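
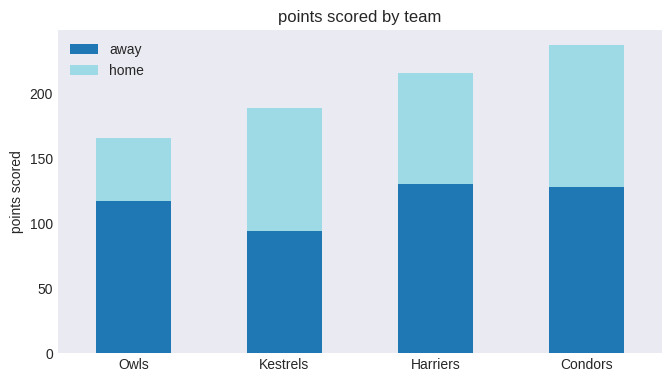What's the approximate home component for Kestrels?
home top ≈ 180, bottom ≈ 100; segment ≈ 80.

≈ 80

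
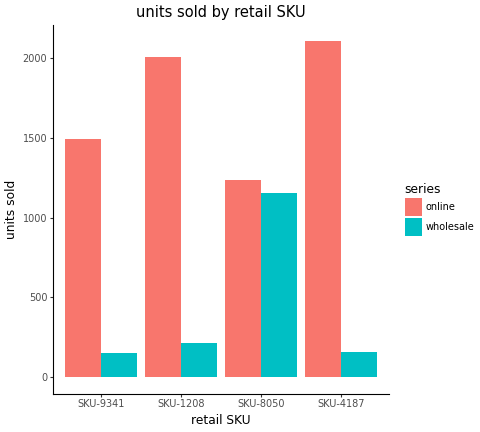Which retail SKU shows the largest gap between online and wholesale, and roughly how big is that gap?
SKU-4187: online ≈ 2200, wholesale ≈ 200 → gap ≈ 2000. Next-largest (SKU-1208) is only ≈ 1800.

SKU-4187, ≈ 2000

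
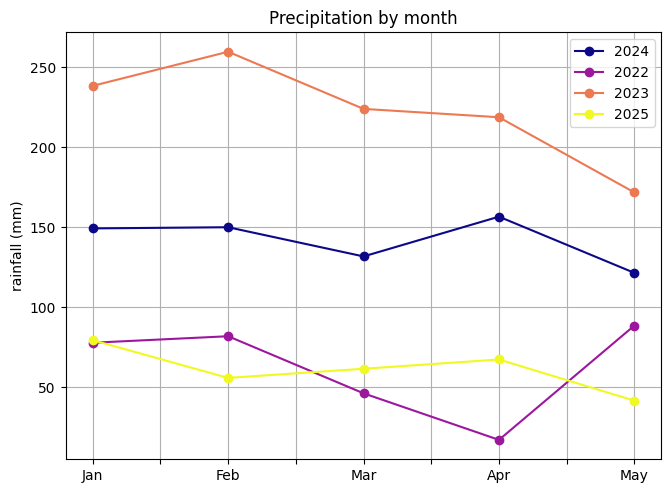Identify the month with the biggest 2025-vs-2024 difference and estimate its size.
Feb, ≈ 100 mm

Feb: 2025 ≈ 50, 2024 ≈ 150 → gap ≈ 100. Next-largest (Apr) is only ≈ 75.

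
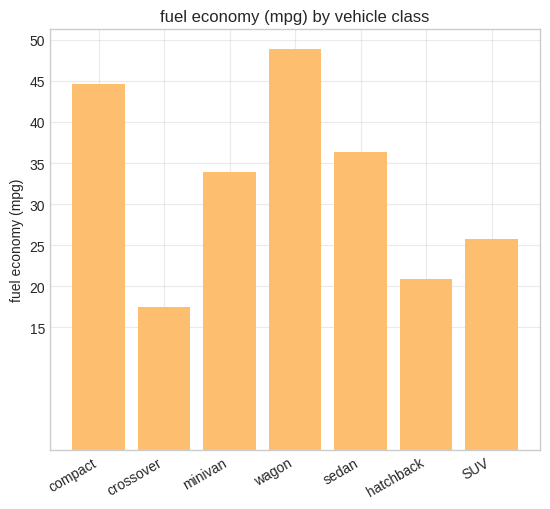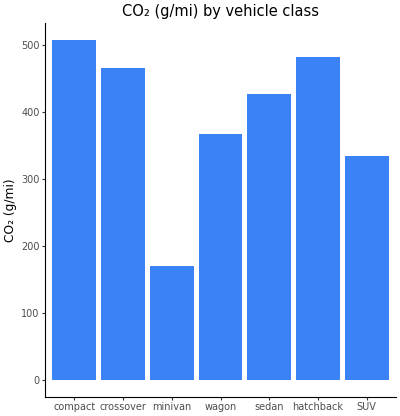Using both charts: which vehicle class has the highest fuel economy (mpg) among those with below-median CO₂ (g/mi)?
wagon

Chart 2 median CO₂ (g/mi) ≈ 450; below-median vehicle classes: minivan, wagon, SUV. Among those, wagon has the highest fuel economy (mpg) (≈ 50).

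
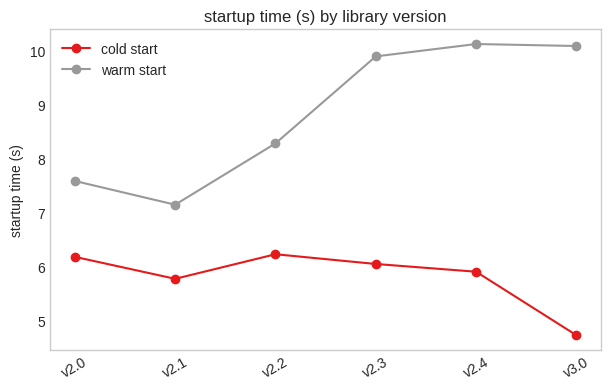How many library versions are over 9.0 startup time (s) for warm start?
3

Above 9.0: v2.3, v2.4, v3.0.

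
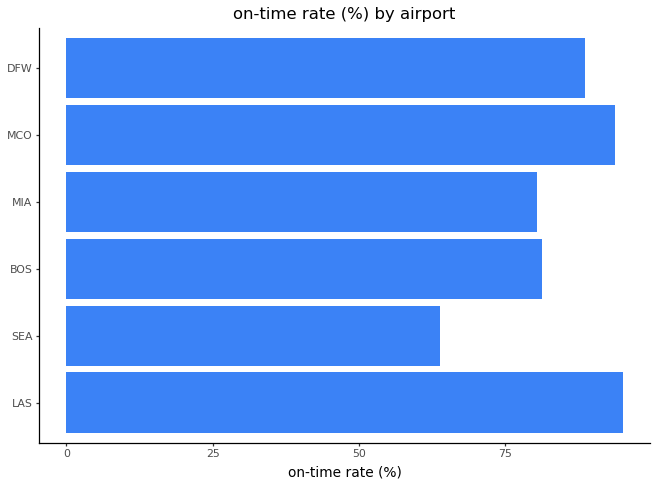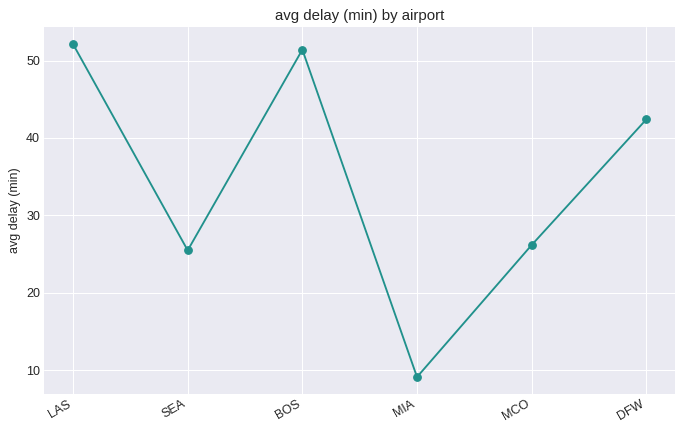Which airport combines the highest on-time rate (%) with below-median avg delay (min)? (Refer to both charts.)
Chart 2 median avg delay (min) ≈ 35; below-median airports: SEA, MIA, MCO. Among those, MCO has the highest on-time rate (%) (≈ 90).

MCO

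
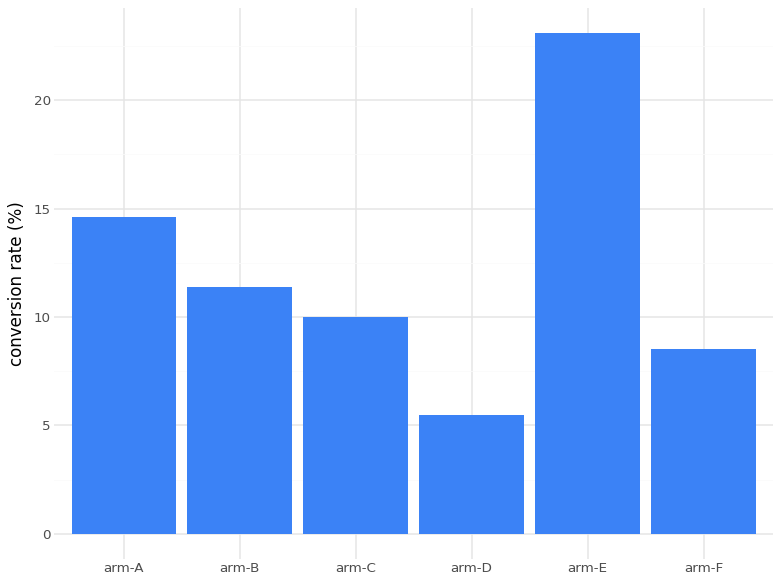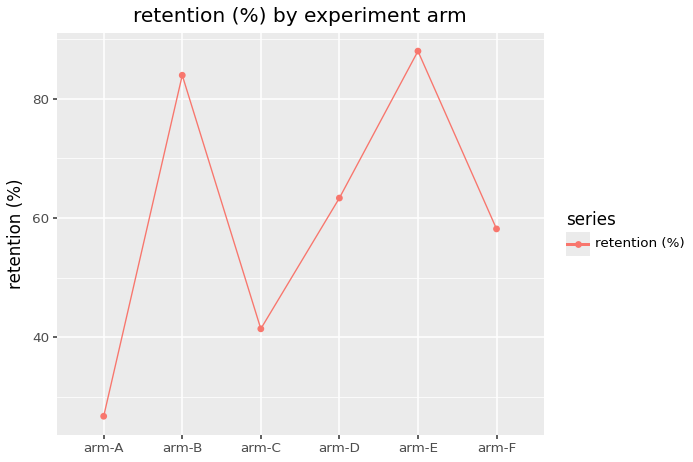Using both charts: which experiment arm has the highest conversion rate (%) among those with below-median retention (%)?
arm-A

Chart 2 median retention (%) ≈ 60; below-median experiment arms: arm-A, arm-C, arm-F. Among those, arm-A has the highest conversion rate (%) (≈ 15).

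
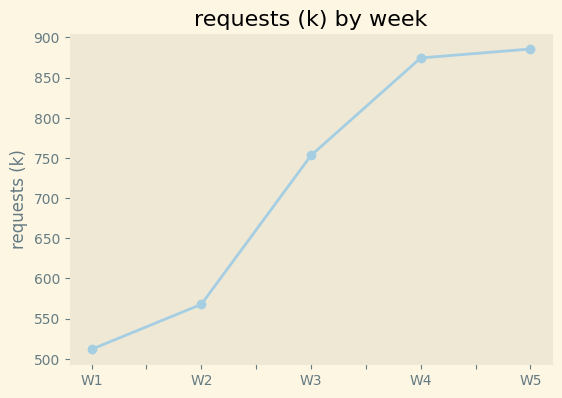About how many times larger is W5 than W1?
W5 ≈ 900, W1 ≈ 500; 900/500 ≈ 1.8.

≈ 1.8×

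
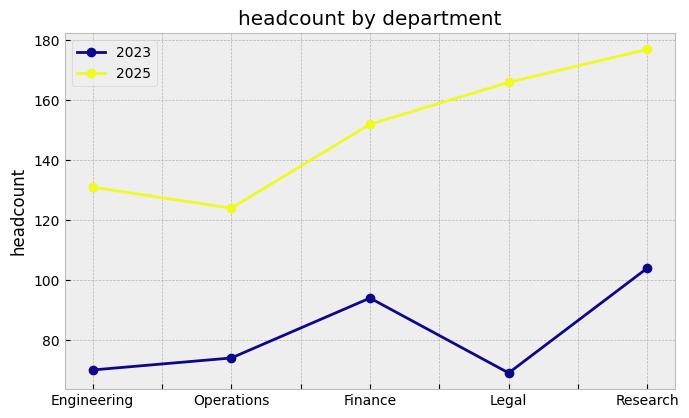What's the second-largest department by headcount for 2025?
Top 3 for 2025: Research ≈ 180, Legal ≈ 170, Finance ≈ 150.

Legal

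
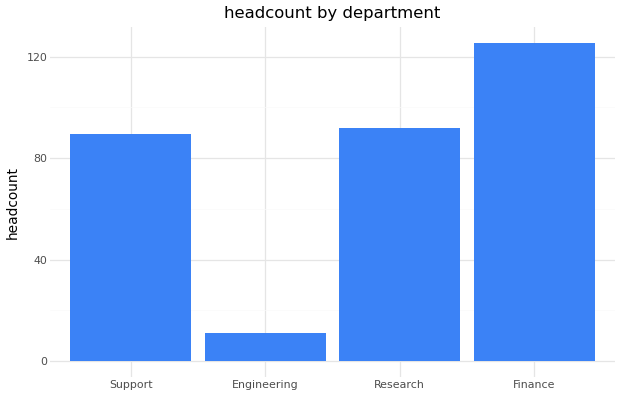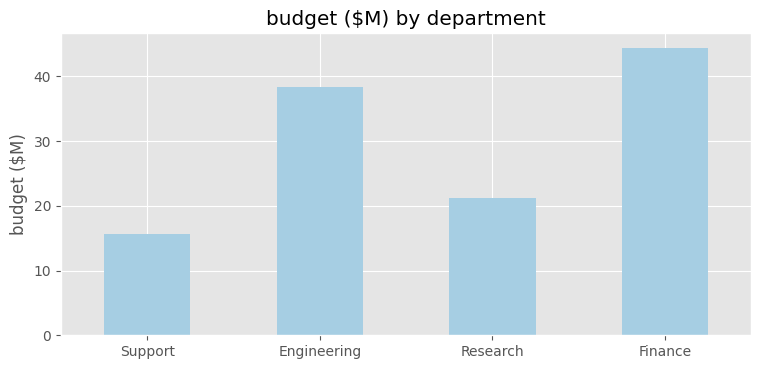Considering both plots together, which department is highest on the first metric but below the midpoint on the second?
Research

Chart 2 median budget ($M) ≈ 30; below-median departments: Support, Research. Among those, Research has the highest headcount (≈ 100).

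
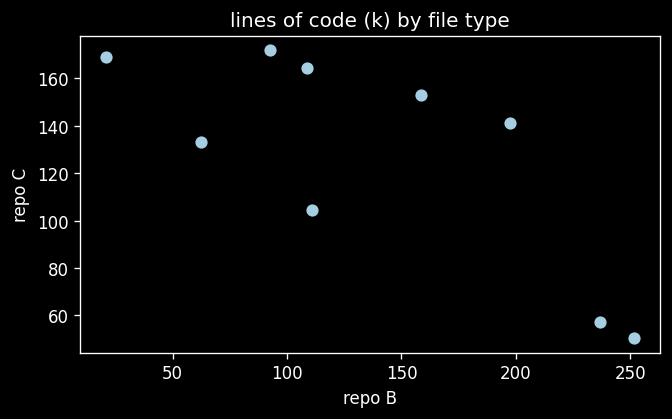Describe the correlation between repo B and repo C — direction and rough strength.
Points are negatively correlated; strong (|r| ≈ 0.8).

negative, strong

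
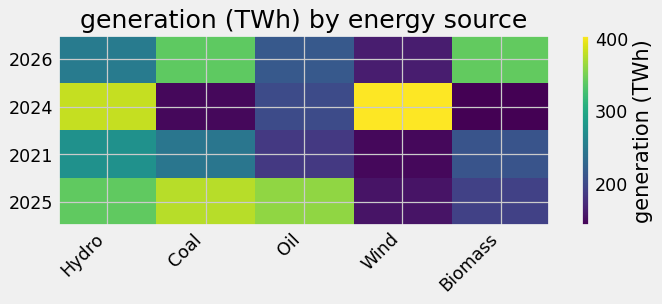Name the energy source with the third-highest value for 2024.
Top 4 for 2024: Wind ≈ 400, Hydro ≈ 375, Oil ≈ 200, Coal ≈ 150.

Oil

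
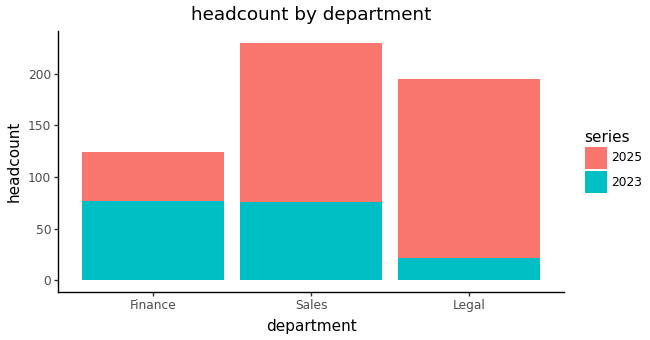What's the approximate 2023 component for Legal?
≈ 20

2023 top ≈ 20, bottom ≈ 0; segment ≈ 20.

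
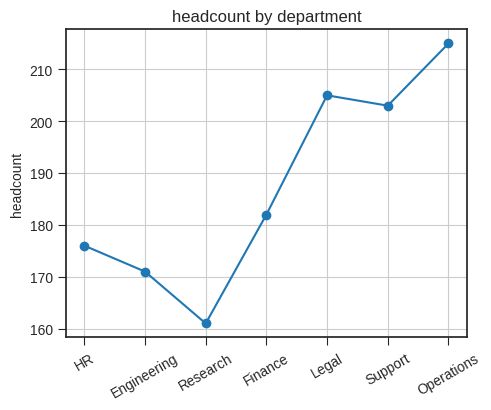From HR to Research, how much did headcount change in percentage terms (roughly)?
≈ -8.6%

HR ≈ 175, Research ≈ 160; (160 − 175) / 175 ≈ -8.6%.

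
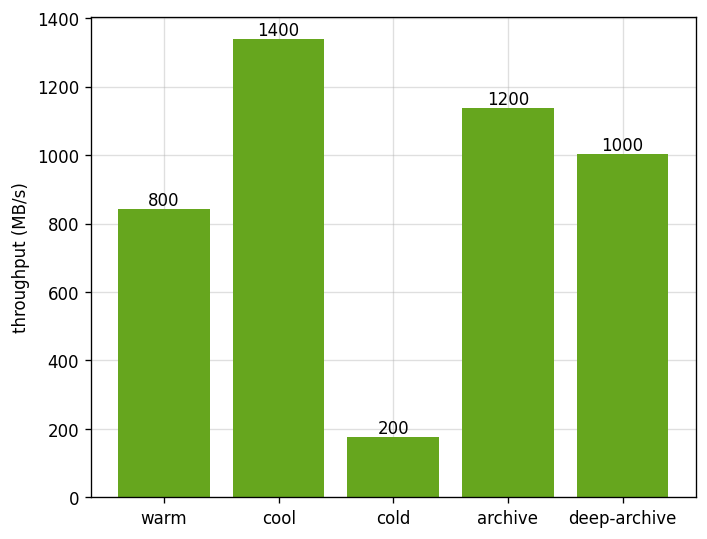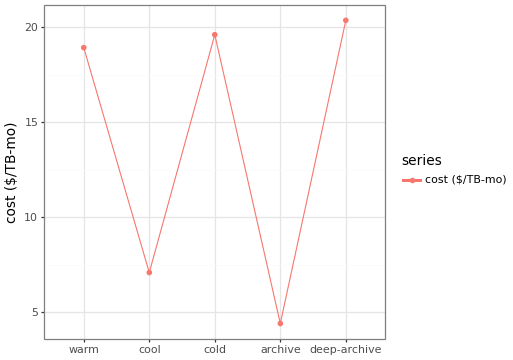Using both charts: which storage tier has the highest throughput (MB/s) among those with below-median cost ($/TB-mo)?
cool

Chart 2 median cost ($/TB-mo) ≈ 18; below-median storage tiers: cool, archive. Among those, cool has the highest throughput (MB/s) (≈ 1400).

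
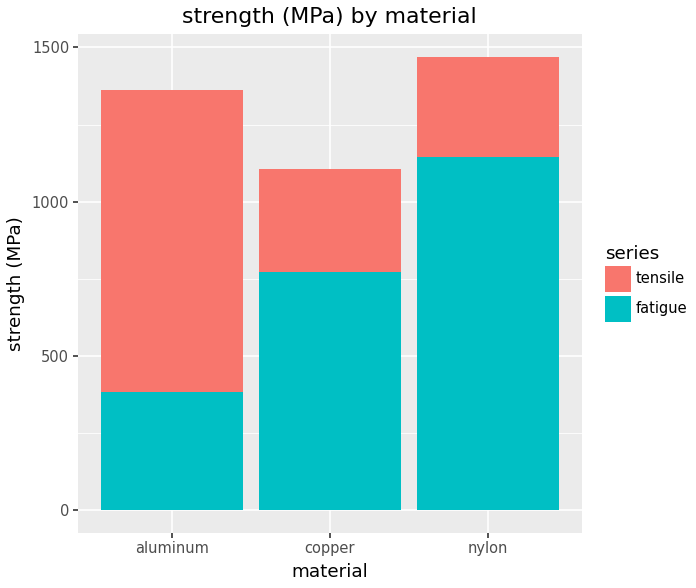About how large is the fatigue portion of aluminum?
fatigue top ≈ 400, bottom ≈ 0; segment ≈ 400.

≈ 400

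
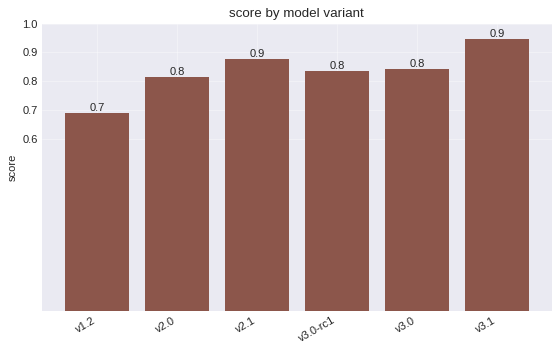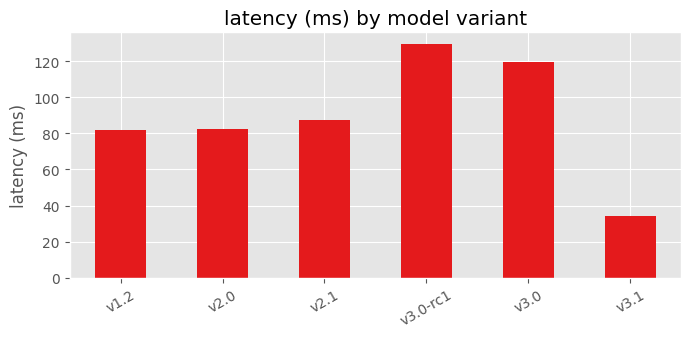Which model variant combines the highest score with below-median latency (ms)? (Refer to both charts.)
v3.1

Chart 2 median latency (ms) ≈ 80; below-median model variants: v1.2, v2.0, v3.1. Among those, v3.1 has the highest score (≈ 0.9).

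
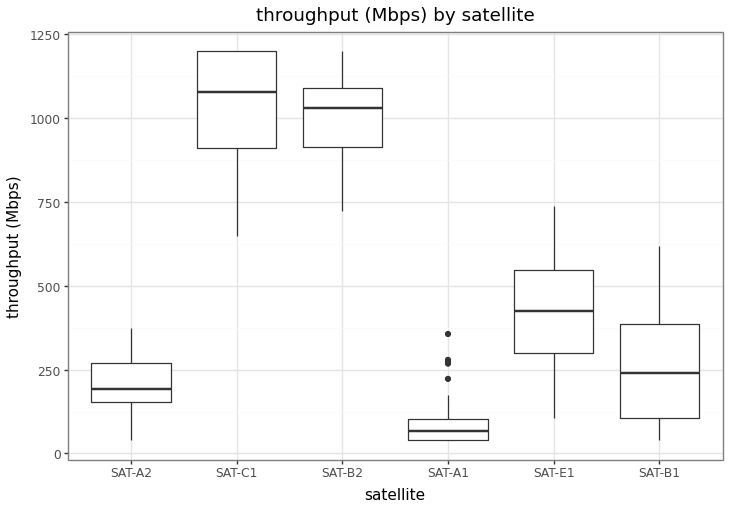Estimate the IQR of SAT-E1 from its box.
Q3 ≈ 500, Q1 ≈ 300; IQR ≈ 200.

≈ 200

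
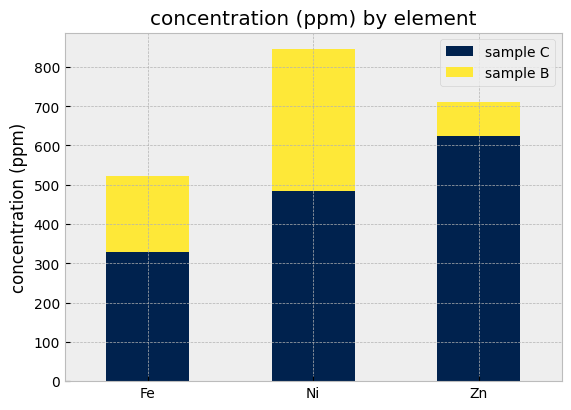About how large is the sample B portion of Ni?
sample B top ≈ 800, bottom ≈ 500; segment ≈ 300.

≈ 300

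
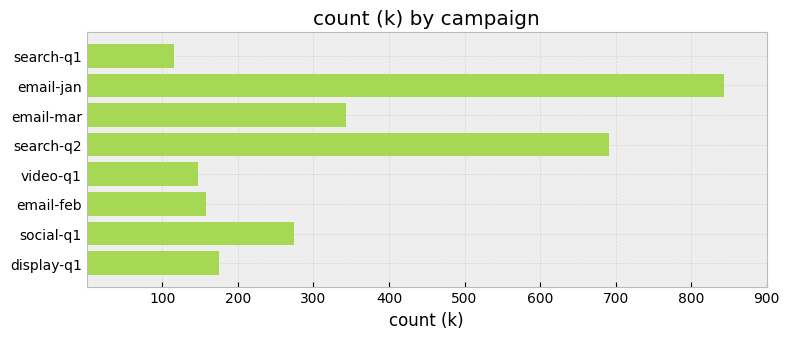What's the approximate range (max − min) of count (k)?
≈ 700

Max email-jan ≈ 800, min search-q1 ≈ 100; range ≈ 700.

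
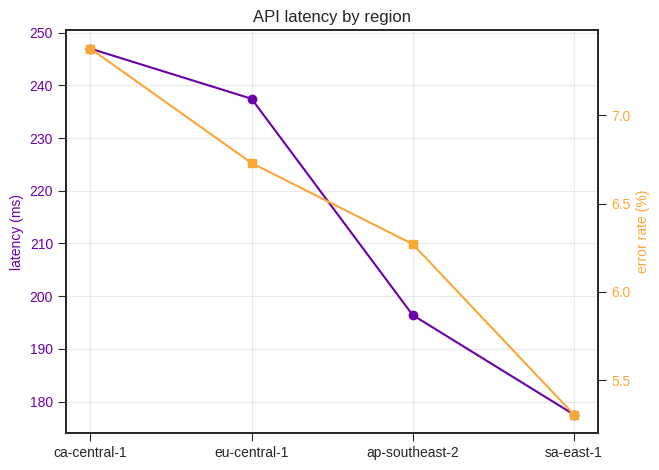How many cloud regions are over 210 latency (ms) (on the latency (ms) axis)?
2

Above 210: ca-central-1, eu-central-1.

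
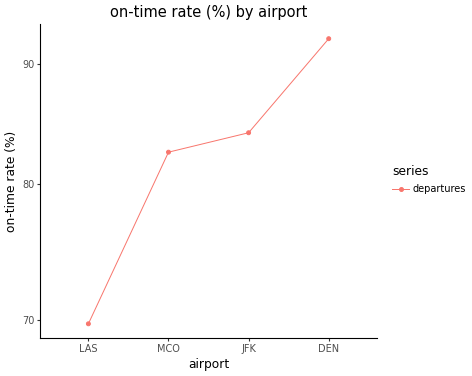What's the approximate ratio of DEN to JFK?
DEN ≈ 92, JFK ≈ 84; 92/84 ≈ 1.1.

≈ 1.1×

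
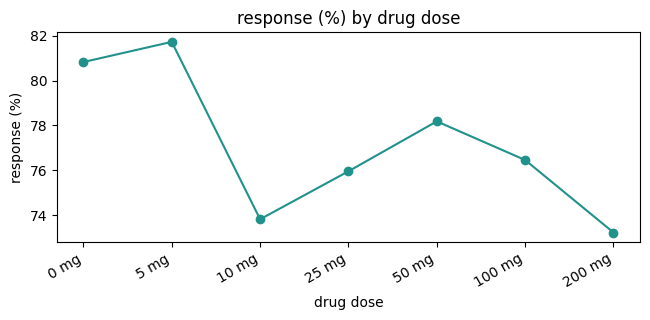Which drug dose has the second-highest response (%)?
Top 3: 5 mg ≈ 82, 0 mg ≈ 81, 50 mg ≈ 78.

0 mg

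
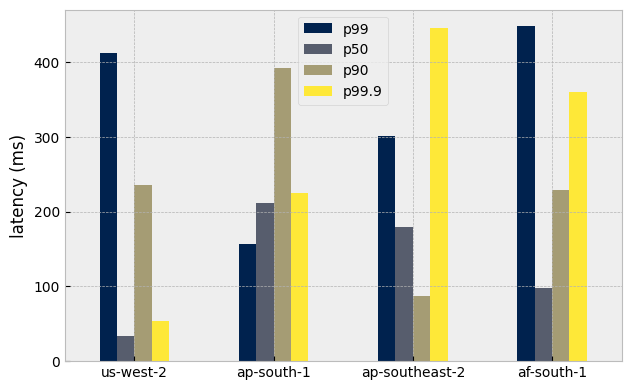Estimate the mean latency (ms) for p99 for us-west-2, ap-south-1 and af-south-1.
(400 + 150 + 450) / 3 ≈ 333.

≈ 333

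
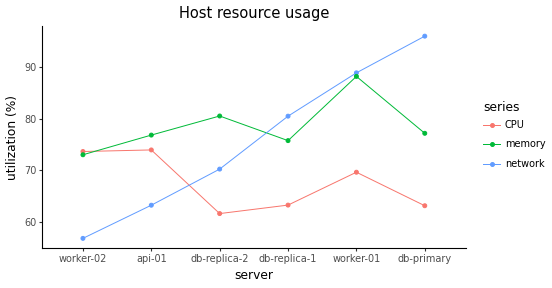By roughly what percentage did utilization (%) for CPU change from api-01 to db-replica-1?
≈ -13.3%

api-01 ≈ 75, db-replica-1 ≈ 65; (65 − 75) / 75 ≈ -13.3%.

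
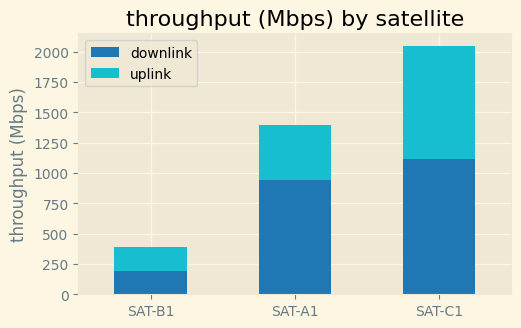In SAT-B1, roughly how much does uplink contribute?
uplink top ≈ 400, bottom ≈ 200; segment ≈ 200.

≈ 200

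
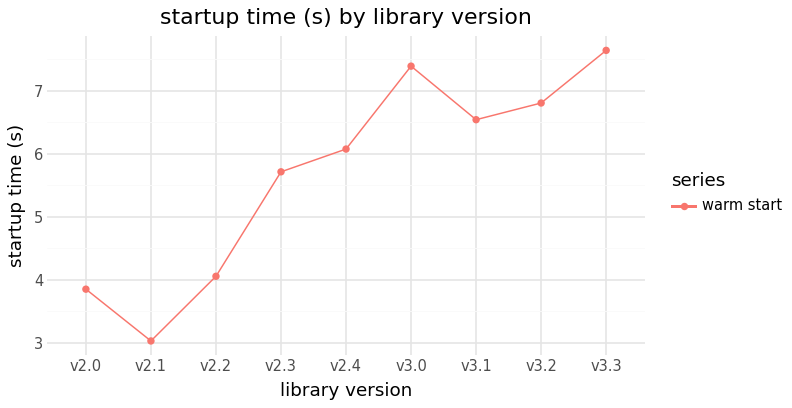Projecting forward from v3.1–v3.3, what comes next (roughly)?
Last three: 6.5, 7.0, 7.5 → slope ≈ 0.5/step → next ≈ 8.

≈ 8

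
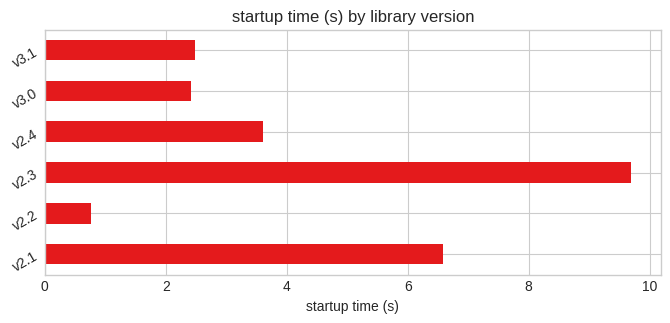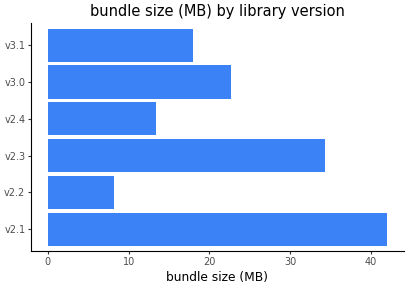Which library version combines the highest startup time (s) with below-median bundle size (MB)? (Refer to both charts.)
v2.4

Chart 2 median bundle size (MB) ≈ 20; below-median library versions: v2.2, v2.4, v3.1. Among those, v2.4 has the highest startup time (s) (≈ 4).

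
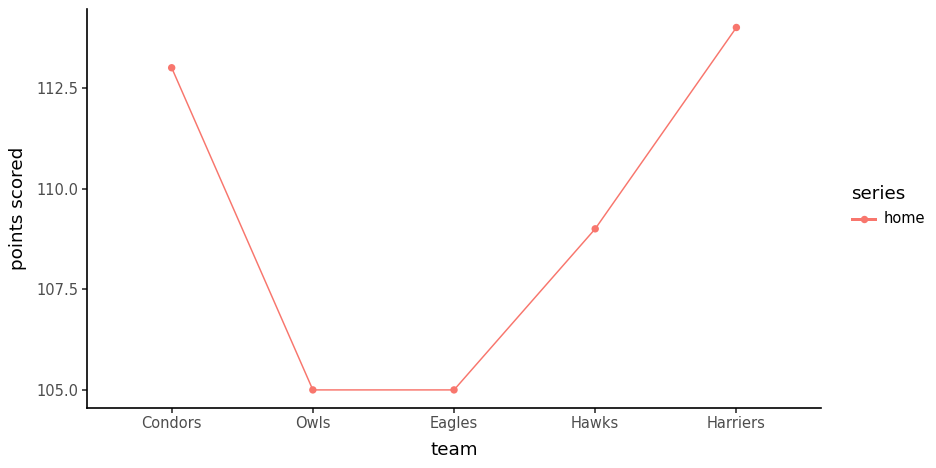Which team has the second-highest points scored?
Condors

Top 3: Harriers ≈ 114, Condors ≈ 113, Hawks ≈ 109.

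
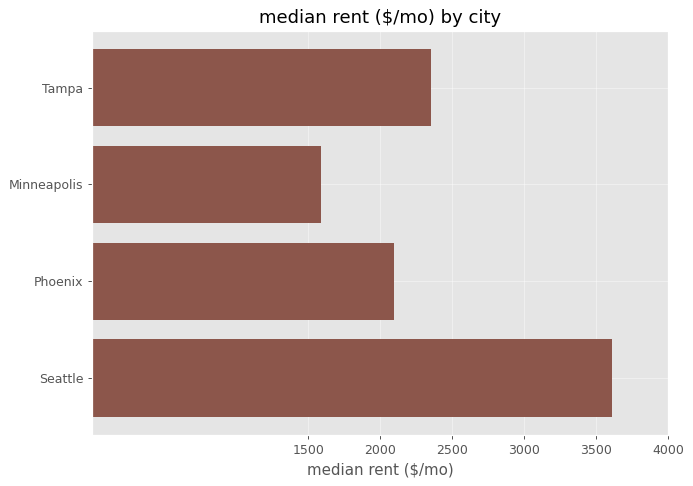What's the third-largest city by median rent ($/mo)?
Phoenix

Top 4: Seattle ≈ 3500, Tampa ≈ 2500, Phoenix ≈ 2000, Minneapolis ≈ 1500.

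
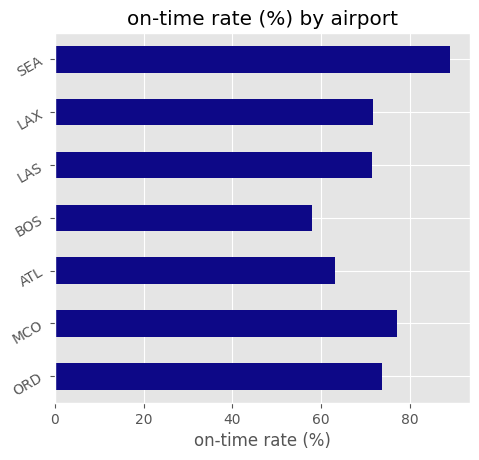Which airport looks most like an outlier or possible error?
SEA ≈ 90; the rest sit between ≈ 60 and ≈ 80.

SEA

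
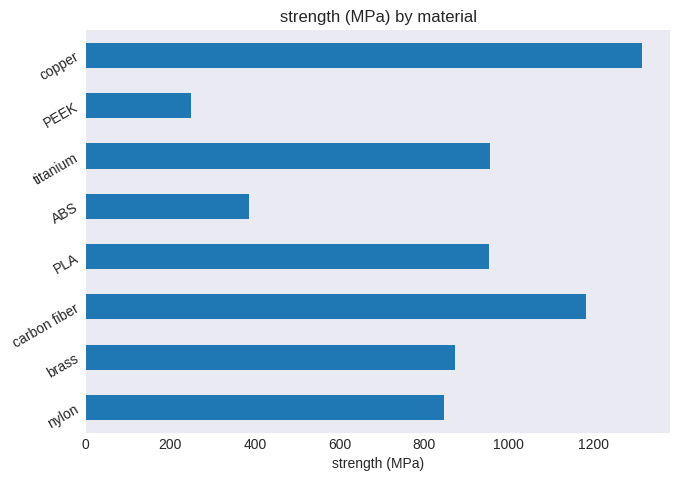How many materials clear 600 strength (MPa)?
6

Above 600: nylon, brass, carbon fiber, PLA, titanium, copper.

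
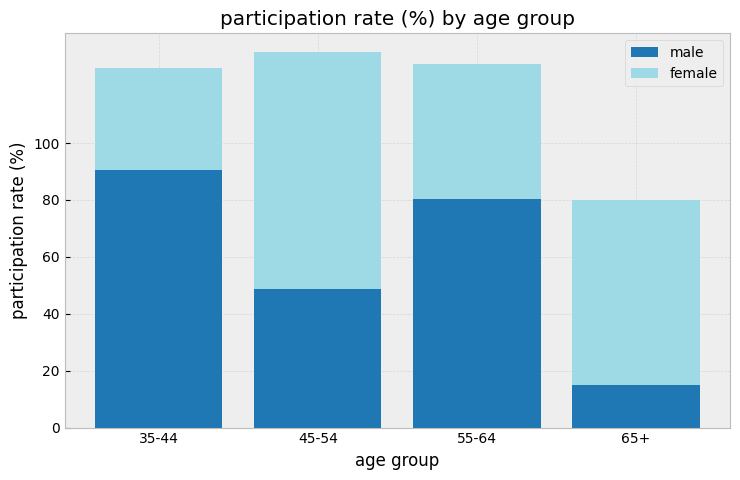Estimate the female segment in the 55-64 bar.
female top ≈ 120, bottom ≈ 80; segment ≈ 40.

≈ 40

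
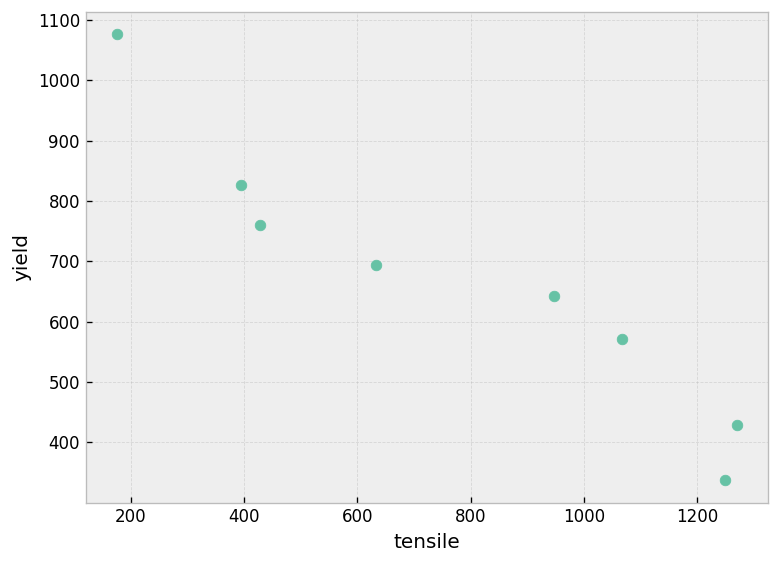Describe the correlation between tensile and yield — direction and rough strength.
negative, strong

Points are negatively correlated; strong (|r| ≈ 1.0).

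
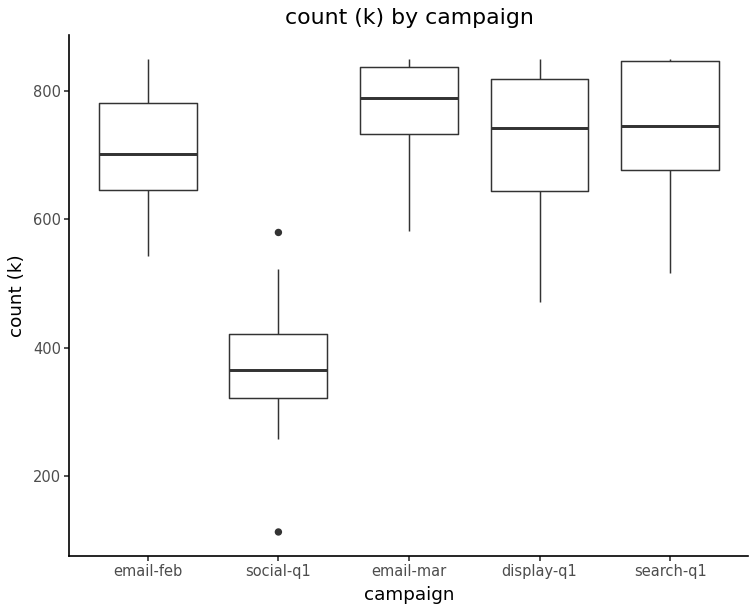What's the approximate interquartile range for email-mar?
Q3 ≈ 850, Q1 ≈ 750; IQR ≈ 100.

≈ 100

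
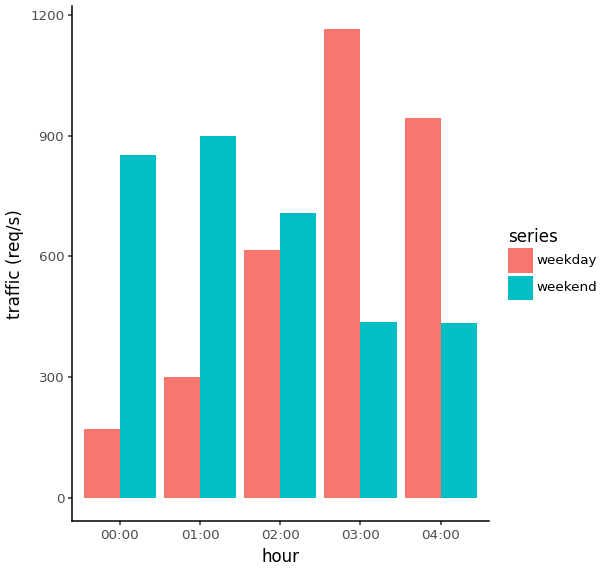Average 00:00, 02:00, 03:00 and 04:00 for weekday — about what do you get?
≈ 725

(200 + 600 + 1200 + 900) / 4 ≈ 725.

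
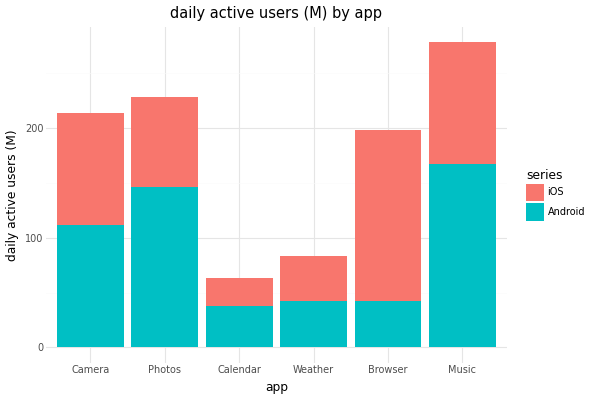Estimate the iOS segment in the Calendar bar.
iOS top ≈ 75, bottom ≈ 50; segment ≈ 25.

≈ 25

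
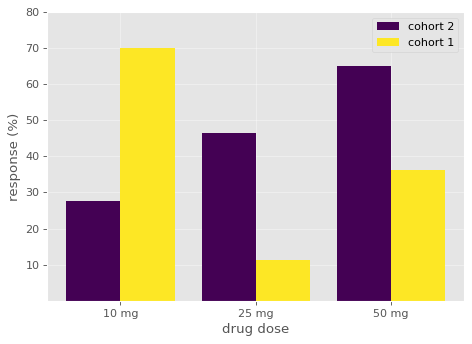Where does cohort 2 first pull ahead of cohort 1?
25 mg

10 mg: cohort 2 ≈ 30 vs cohort 1 ≈ 70 (not yet); 25 mg: cohort 2 ≈ 50 vs cohort 1 ≈ 10 (first crossover).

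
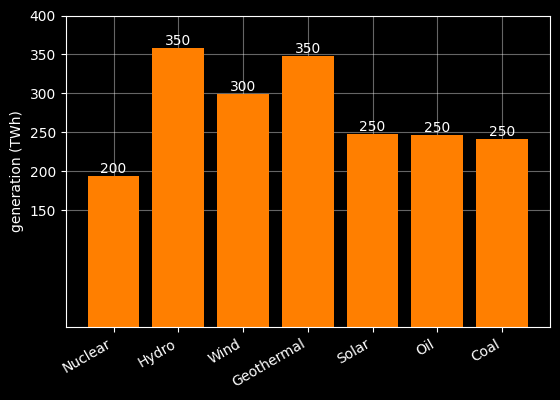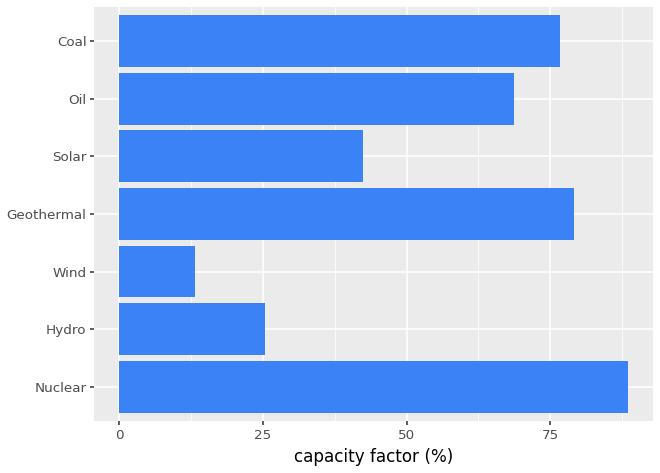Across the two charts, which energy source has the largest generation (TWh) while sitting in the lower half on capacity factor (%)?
Chart 2 median capacity factor (%) ≈ 70; below-median energy sources: Hydro, Wind, Solar. Among those, Hydro has the highest generation (TWh) (≈ 350).

Hydro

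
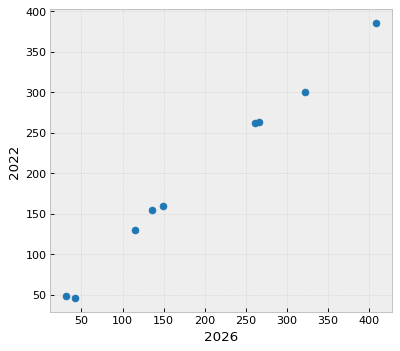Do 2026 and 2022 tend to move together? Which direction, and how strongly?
Points are positively correlated; strong (|r| ≈ 1.0).

positive, strong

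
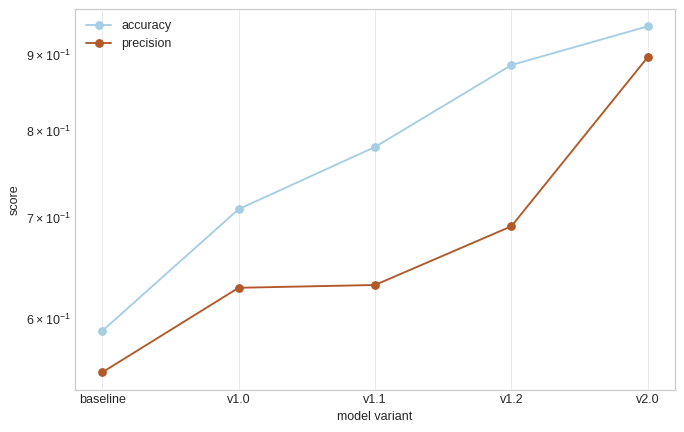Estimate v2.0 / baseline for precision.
v2.0 ≈ 0.90, baseline ≈ 0.55; 0.90/0.55 ≈ 1.64.

≈ 1.64×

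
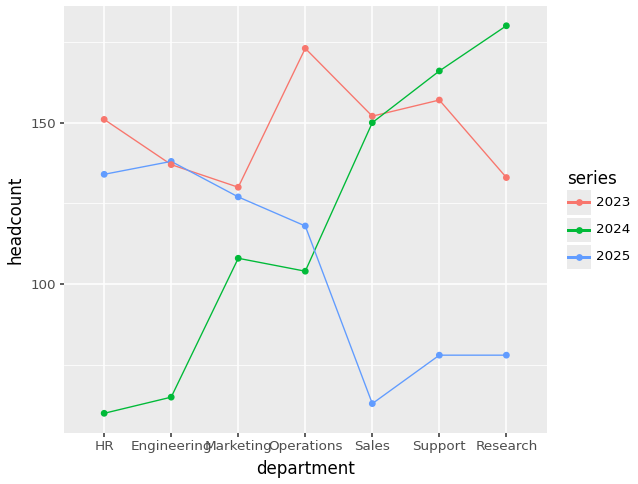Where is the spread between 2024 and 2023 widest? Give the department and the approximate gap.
HR: 2024 ≈ 60, 2023 ≈ 150 → gap ≈ 90. Next-largest (Engineering) is only ≈ 80.

HR, ≈ 90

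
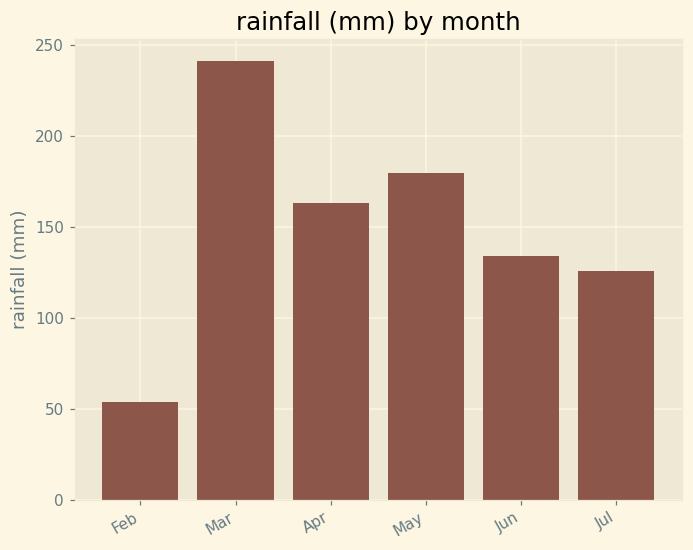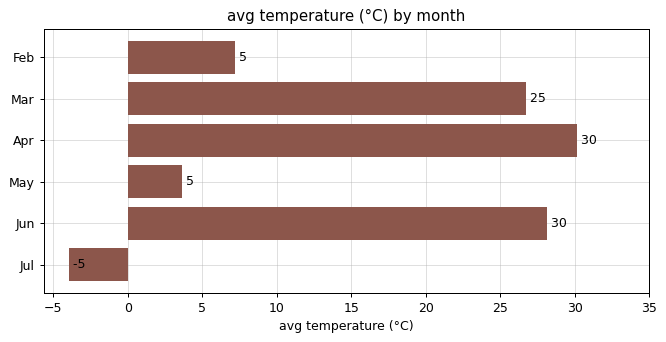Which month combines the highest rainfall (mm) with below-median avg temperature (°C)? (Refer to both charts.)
Chart 2 median avg temperature (°C) ≈ 15; below-median months: Feb, May, Jul. Among those, May has the highest rainfall (mm) (≈ 175).

May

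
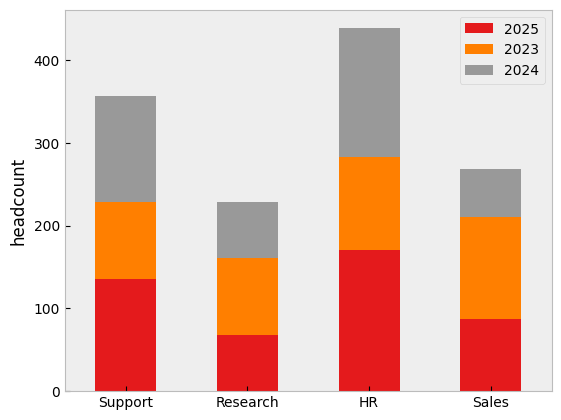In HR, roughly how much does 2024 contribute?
2024 top ≈ 450, bottom ≈ 300; segment ≈ 150.

≈ 150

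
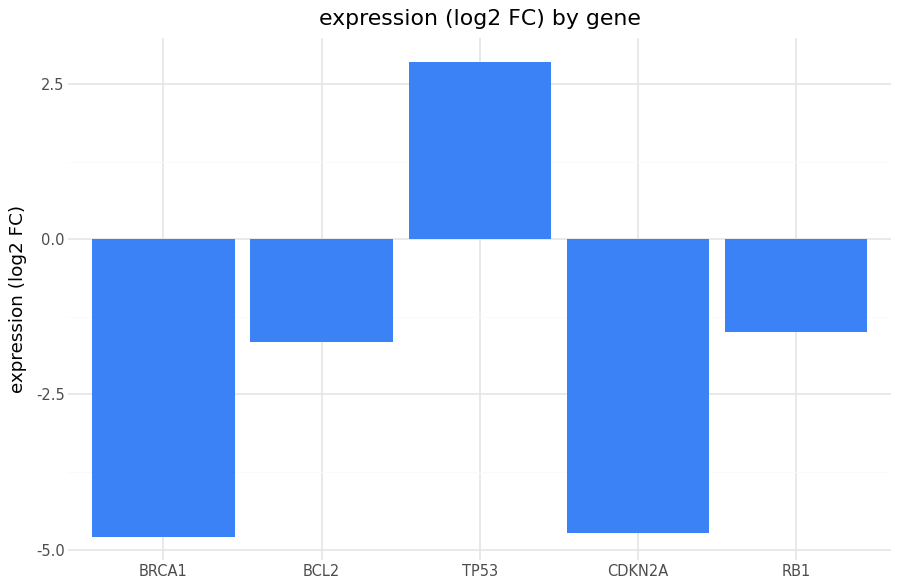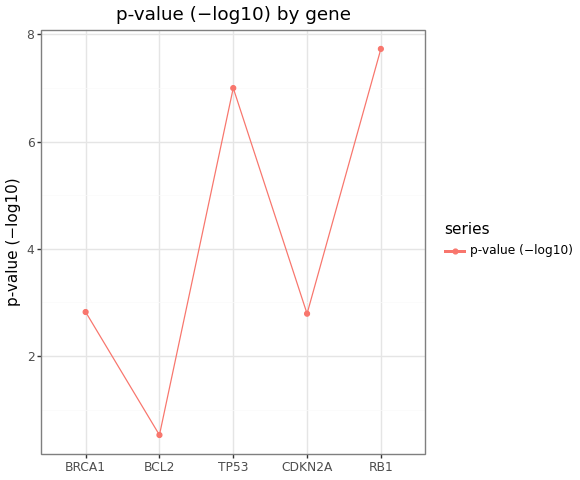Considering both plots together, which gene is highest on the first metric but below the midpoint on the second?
Chart 2 median p-value (−log10) ≈ 3; below-median genes: BCL2, CDKN2A. Among those, BCL2 has the highest expression (log2 FC) (≈ -1.5).

BCL2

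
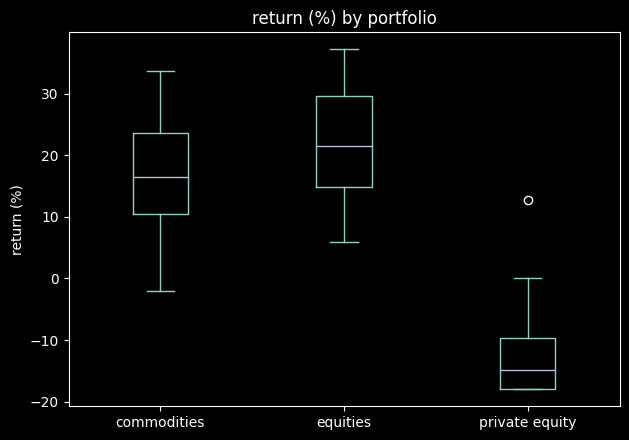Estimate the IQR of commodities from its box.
≈ 15

Q3 ≈ 25, Q1 ≈ 10; IQR ≈ 15.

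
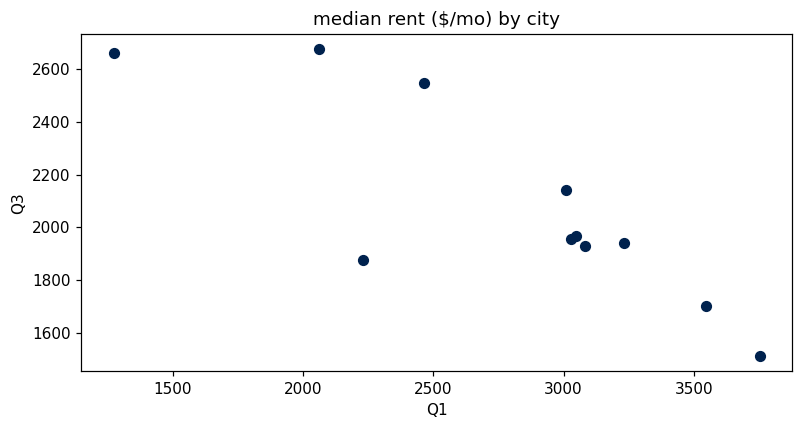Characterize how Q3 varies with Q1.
Points are negatively correlated; strong (|r| ≈ 0.8).

negative, strong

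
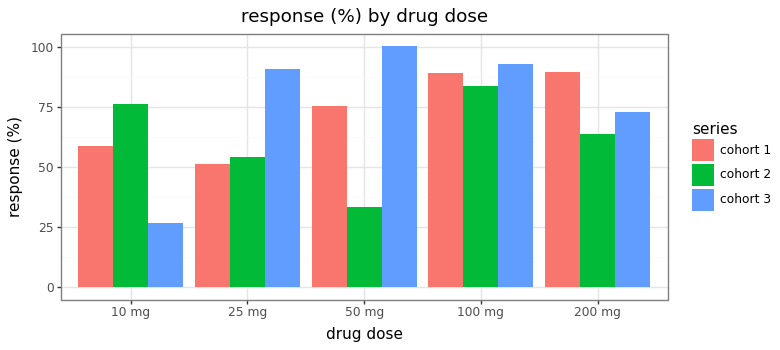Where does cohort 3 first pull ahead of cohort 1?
10 mg: cohort 3 ≈ 30 vs cohort 1 ≈ 60 (not yet); 25 mg: cohort 3 ≈ 90 vs cohort 1 ≈ 50 (first crossover).

25 mg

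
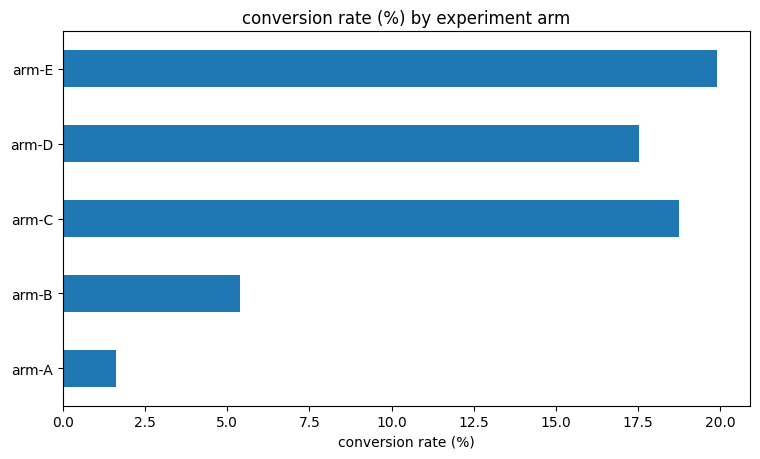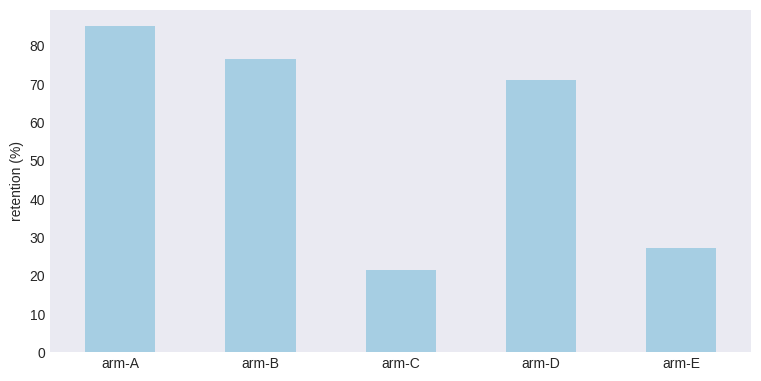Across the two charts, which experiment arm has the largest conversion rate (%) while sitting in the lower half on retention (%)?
arm-E

Chart 2 median retention (%) ≈ 70; below-median experiment arms: arm-C, arm-E. Among those, arm-E has the highest conversion rate (%) (≈ 20).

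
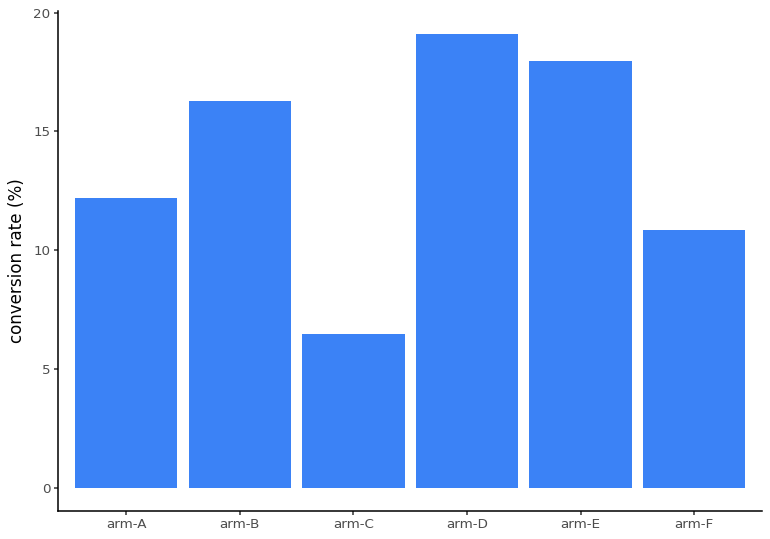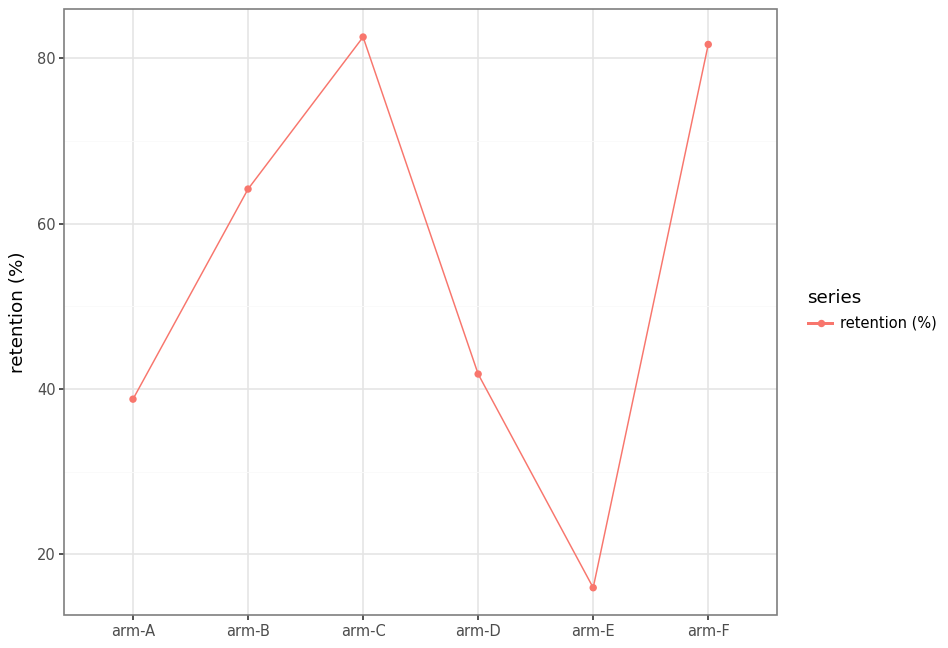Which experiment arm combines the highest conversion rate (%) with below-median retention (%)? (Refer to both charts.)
Chart 2 median retention (%) ≈ 50; below-median experiment arms: arm-A, arm-D, arm-E. Among those, arm-D has the highest conversion rate (%) (≈ 20).

arm-D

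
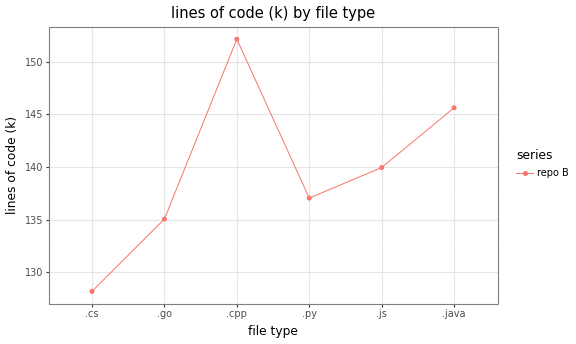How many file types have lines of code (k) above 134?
5

Above 134: .go, .cpp, .py, .js, .java.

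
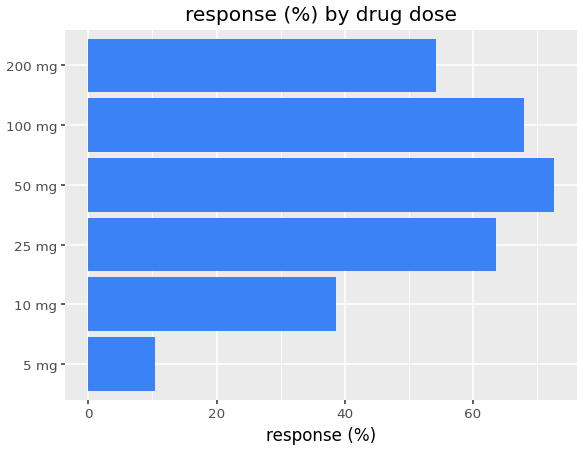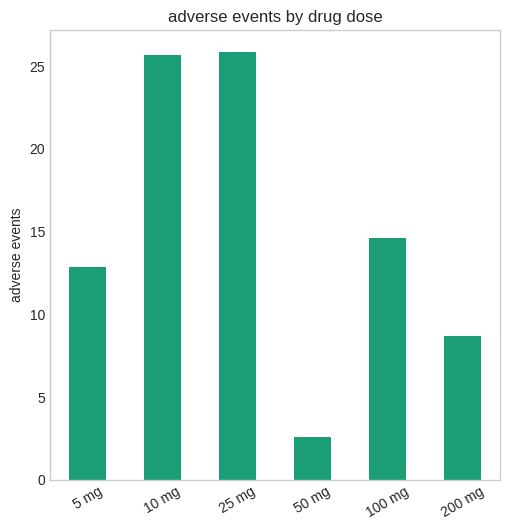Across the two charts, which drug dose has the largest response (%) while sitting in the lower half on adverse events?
50 mg

Chart 2 median adverse events ≈ 15; below-median drug doses: 5 mg, 50 mg, 200 mg. Among those, 50 mg has the highest response (%) (≈ 70).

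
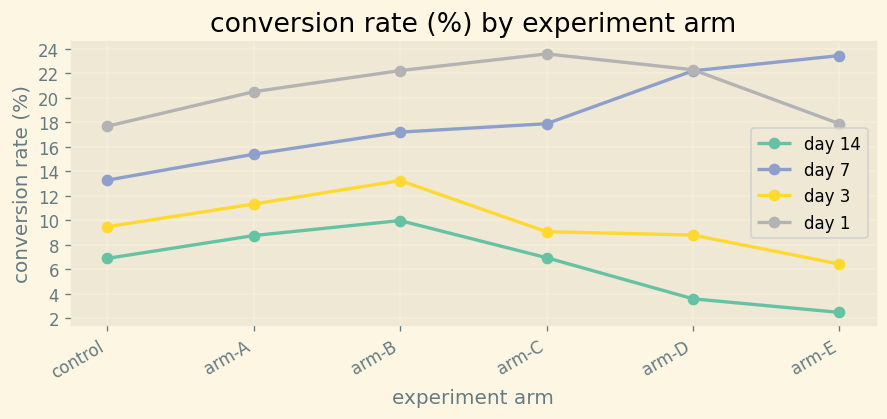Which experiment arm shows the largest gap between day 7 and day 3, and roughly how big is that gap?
arm-E: day 7 ≈ 24, day 3 ≈ 6 → gap ≈ 18. Next-largest (arm-D) is only ≈ 14.

arm-E, ≈ 18 %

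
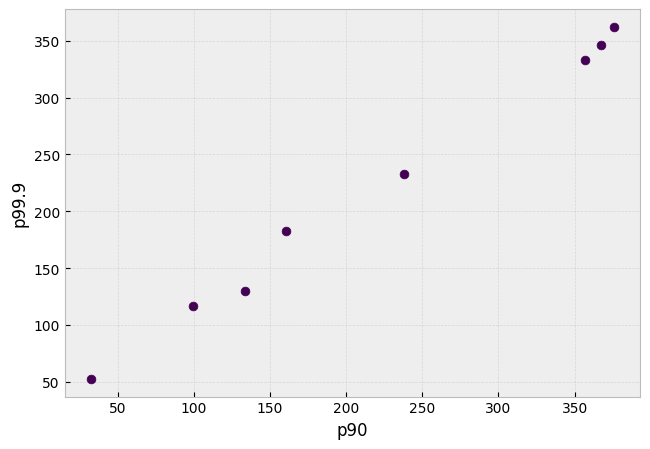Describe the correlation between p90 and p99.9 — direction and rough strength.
Points are positively correlated; strong (|r| ≈ 1.0).

positive, strong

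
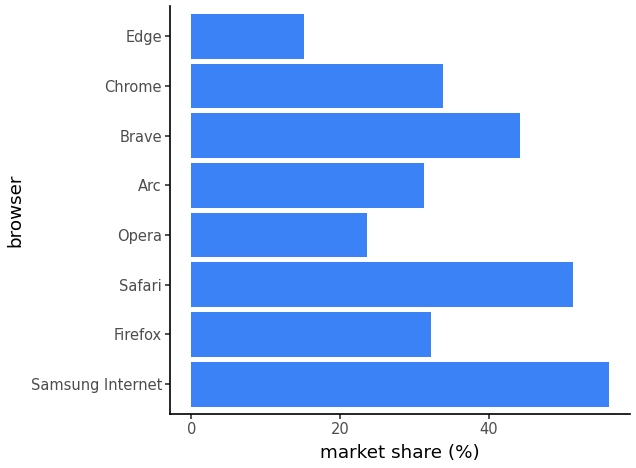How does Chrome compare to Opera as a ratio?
≈ 1.4×

Chrome ≈ 35, Opera ≈ 25; 35/25 ≈ 1.4.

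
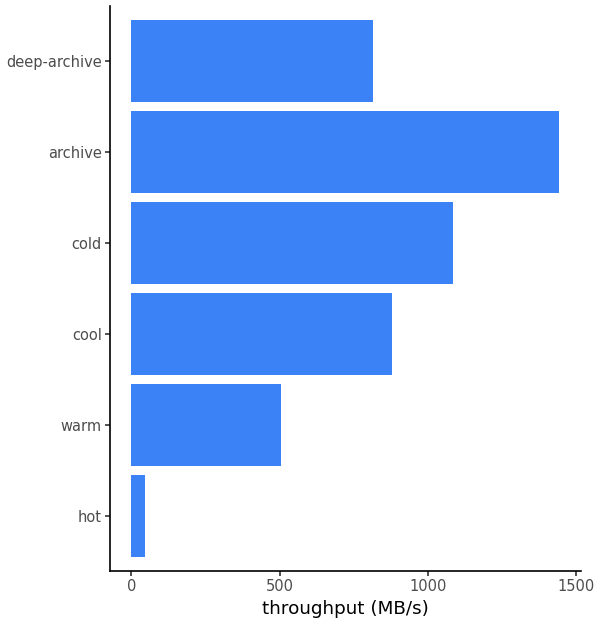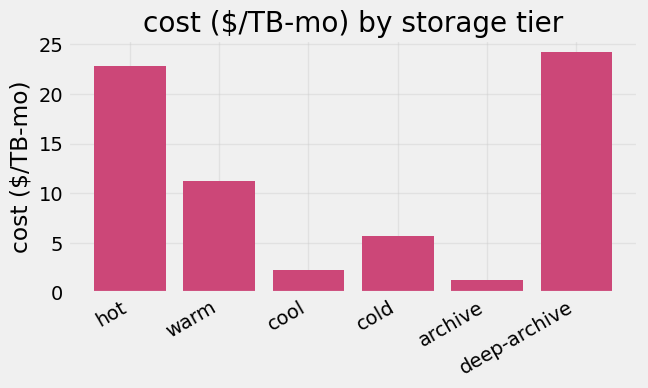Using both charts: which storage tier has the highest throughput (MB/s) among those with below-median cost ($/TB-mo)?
Chart 2 median cost ($/TB-mo) ≈ 10; below-median storage tiers: cool, cold, archive. Among those, archive has the highest throughput (MB/s) (≈ 1400).

archive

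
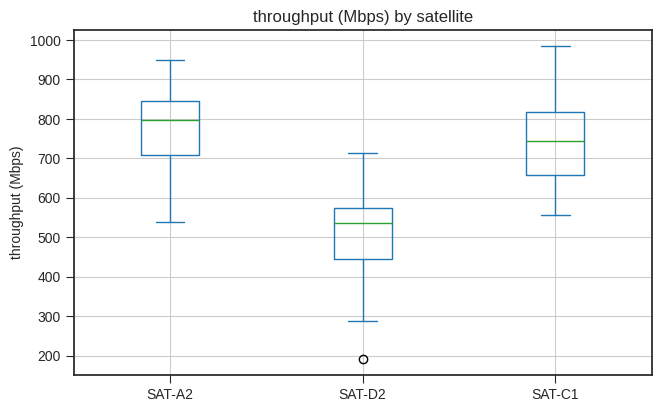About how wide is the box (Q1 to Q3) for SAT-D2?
Q3 ≈ 575, Q1 ≈ 450; IQR ≈ 125.

≈ 125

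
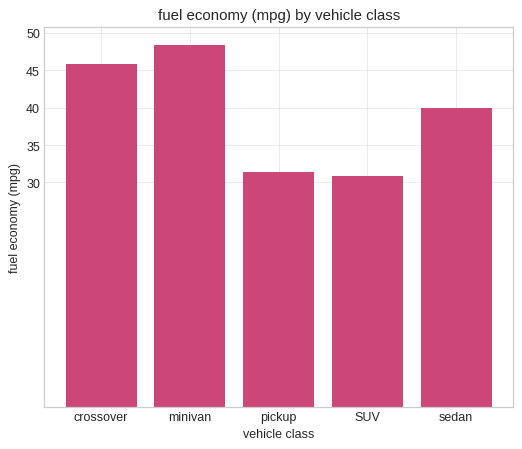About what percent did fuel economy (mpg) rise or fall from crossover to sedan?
≈ -11.1%

crossover ≈ 45, sedan ≈ 40; (40 − 45) / 45 ≈ -11.1%.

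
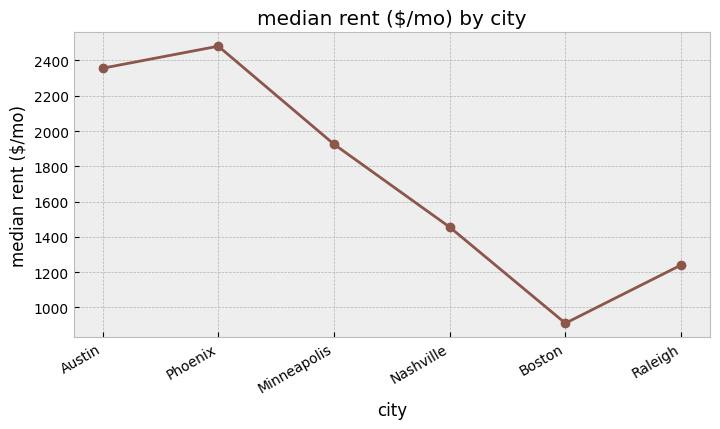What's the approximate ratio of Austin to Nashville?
≈ 1.71×

Austin ≈ 2400, Nashville ≈ 1400; 2400/1400 ≈ 1.71.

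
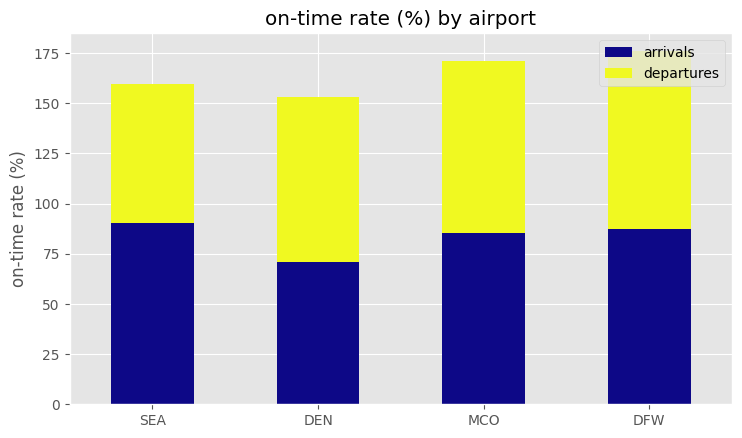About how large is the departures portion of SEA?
≈ 60

departures top ≈ 160, bottom ≈ 100; segment ≈ 60.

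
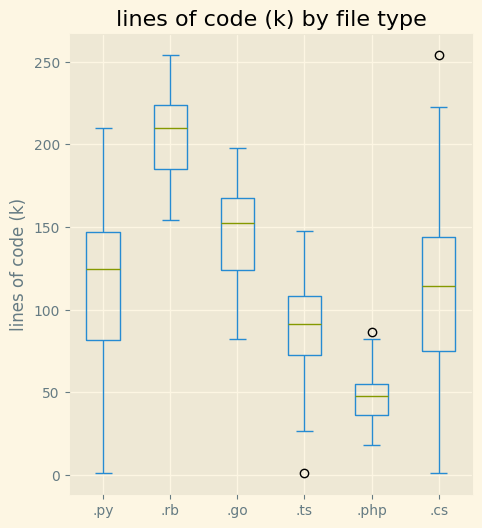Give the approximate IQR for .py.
≈ 60

Q3 ≈ 140, Q1 ≈ 80; IQR ≈ 60.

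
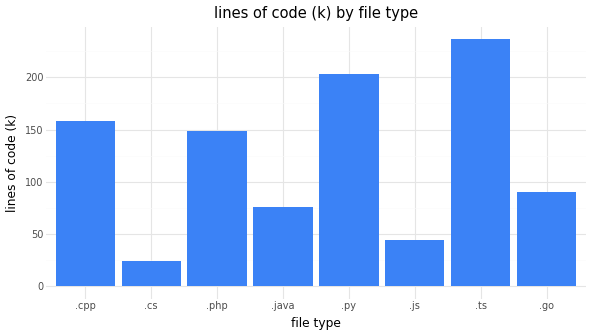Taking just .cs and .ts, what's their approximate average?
≈ 130

(20 + 240) / 2 ≈ 130.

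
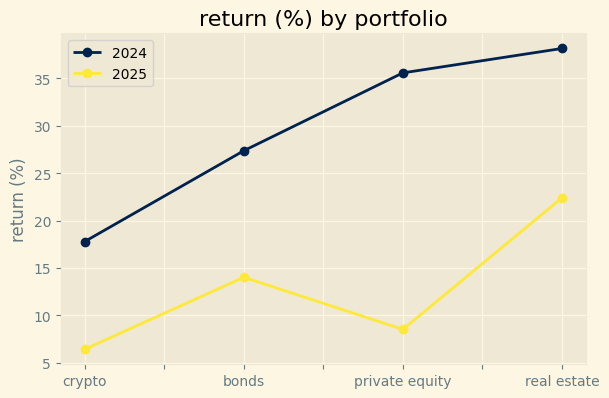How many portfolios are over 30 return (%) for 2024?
2

Above 30: private equity, real estate.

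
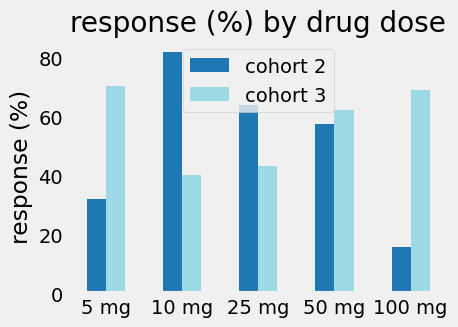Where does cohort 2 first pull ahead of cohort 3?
5 mg: cohort 2 ≈ 30 vs cohort 3 ≈ 70 (not yet); 10 mg: cohort 2 ≈ 80 vs cohort 3 ≈ 40 (first crossover).

10 mg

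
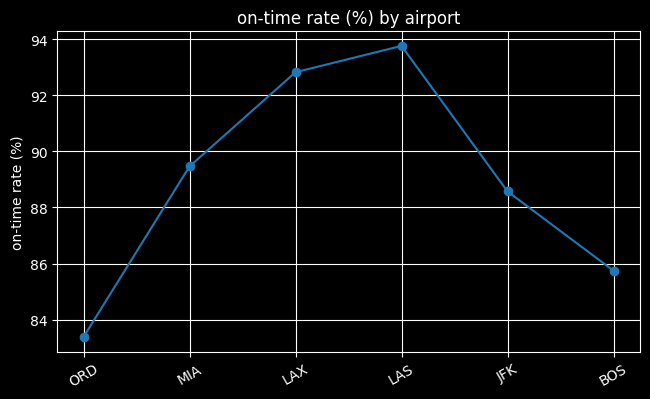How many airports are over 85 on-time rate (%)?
Above 85: MIA, LAX, LAS, JFK, BOS.

5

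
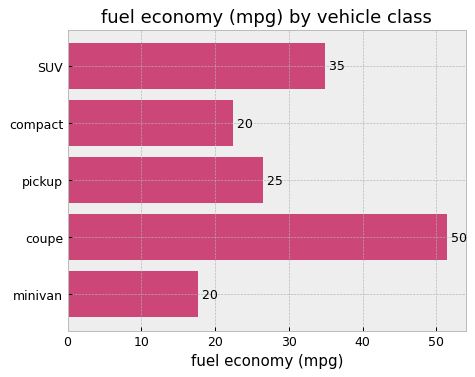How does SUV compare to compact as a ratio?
≈ 1.75×

SUV ≈ 35, compact ≈ 20; 35/20 ≈ 1.75.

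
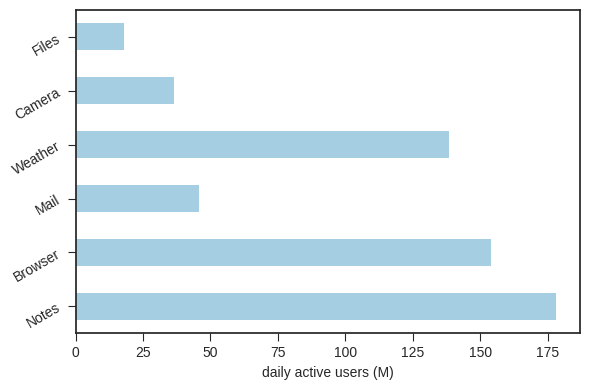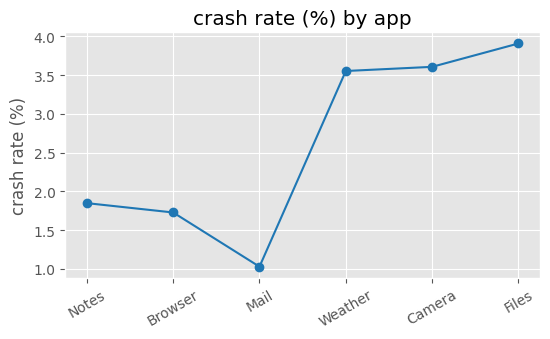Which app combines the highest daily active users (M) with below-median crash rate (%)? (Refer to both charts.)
Chart 2 median crash rate (%) ≈ 2.5; below-median apps: Notes, Browser, Mail. Among those, Notes has the highest daily active users (M) (≈ 180).

Notes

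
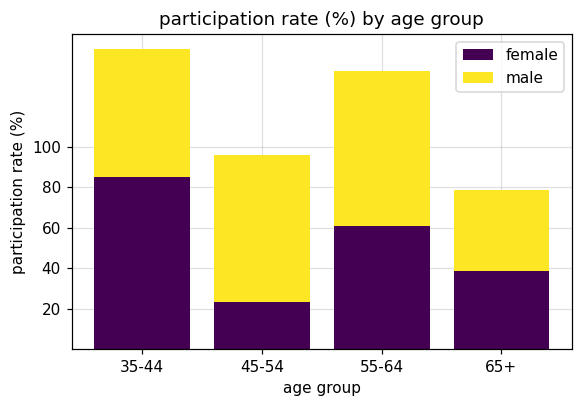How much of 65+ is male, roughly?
male top ≈ 80, bottom ≈ 40; segment ≈ 40.

≈ 40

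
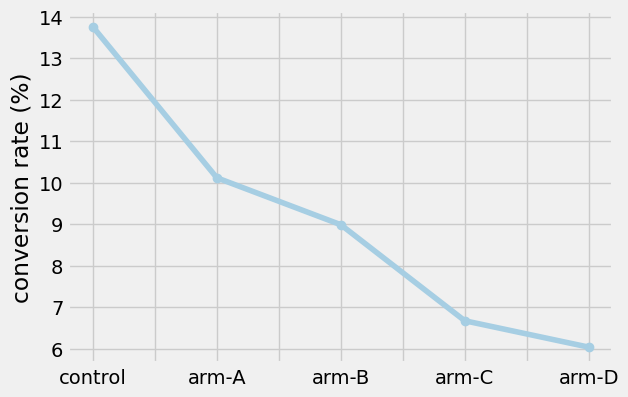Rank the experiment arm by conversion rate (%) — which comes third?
Top 4: control ≈ 14, arm-A ≈ 10, arm-B ≈ 9, arm-C ≈ 7.

arm-B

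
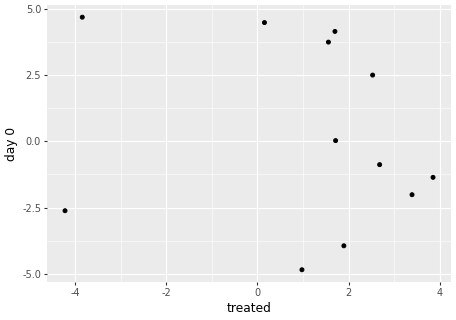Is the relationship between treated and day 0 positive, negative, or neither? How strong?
Points are roughly uncorrelated; weak (|r| ≈ 0.2).

no clear correlation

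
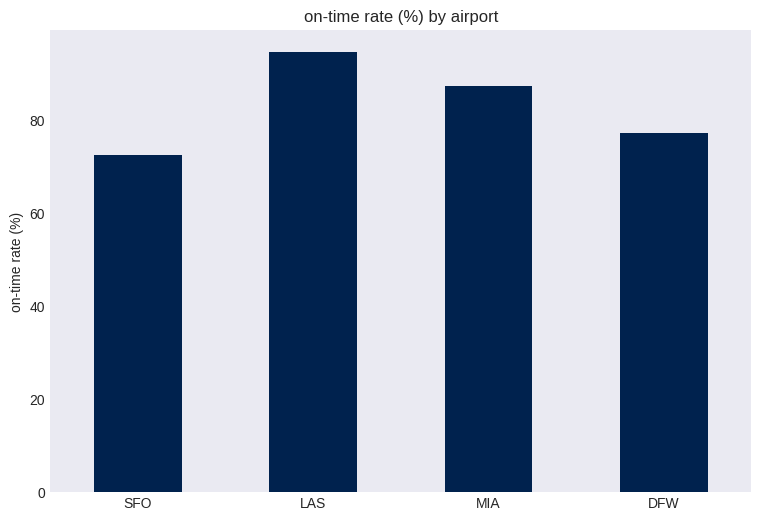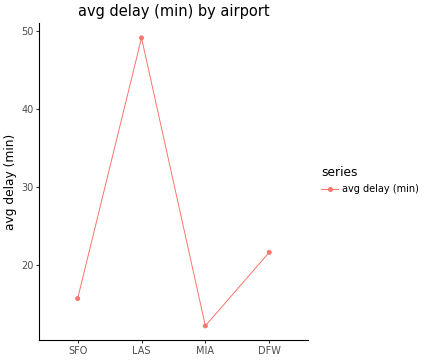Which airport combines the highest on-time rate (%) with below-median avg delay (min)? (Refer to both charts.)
MIA

Chart 2 median avg delay (min) ≈ 20; below-median airports: SFO, MIA. Among those, MIA has the highest on-time rate (%) (≈ 90).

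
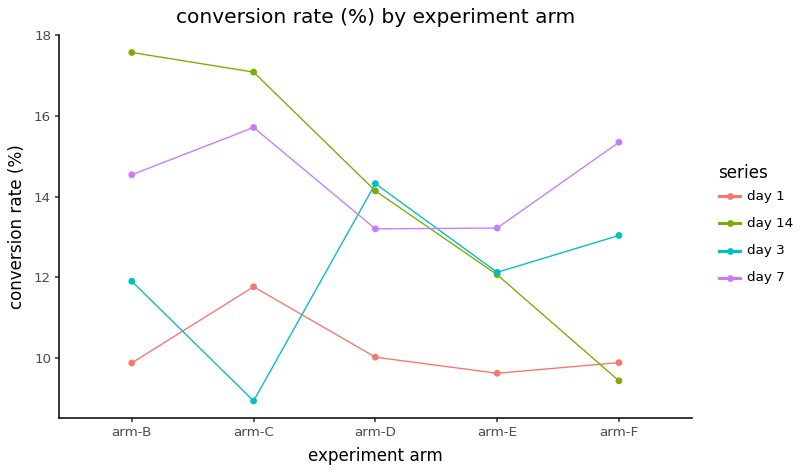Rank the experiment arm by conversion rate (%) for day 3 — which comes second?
arm-F

Top 3 for day 3: arm-D ≈ 14, arm-F ≈ 13, arm-E ≈ 12.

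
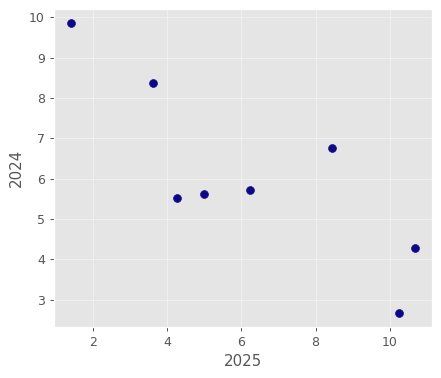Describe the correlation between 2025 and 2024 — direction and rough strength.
Points are negatively correlated; strong (|r| ≈ 0.8).

negative, strong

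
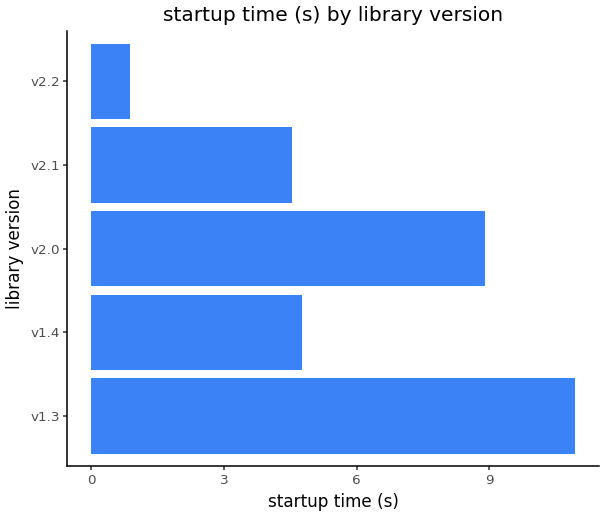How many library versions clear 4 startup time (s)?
Above 4: v1.3, v1.4, v2.0, v2.1.

4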